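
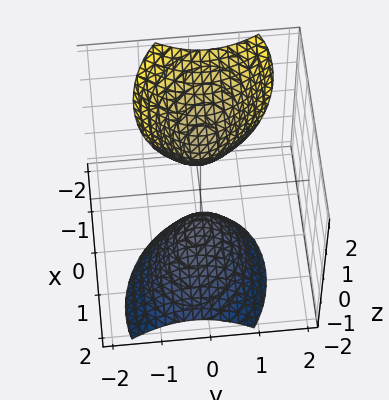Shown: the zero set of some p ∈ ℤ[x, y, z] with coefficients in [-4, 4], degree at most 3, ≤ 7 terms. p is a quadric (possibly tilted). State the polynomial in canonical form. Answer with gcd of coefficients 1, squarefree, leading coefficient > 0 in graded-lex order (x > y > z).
2*x^2 + x*y + 2*x*z + 3*y^2 - z^2 + 1

(a) I count 2 distinct pieces. Treating them together as one polynomial.
(b) deg p = 2. No degree-1 surface has this shape.
(c) Against the integer gridlines: the z-axis gridline crossings are at z ∈ {-1, 1}; it misses every integer gridline on the y-axis.
(d) Putting this together gives p.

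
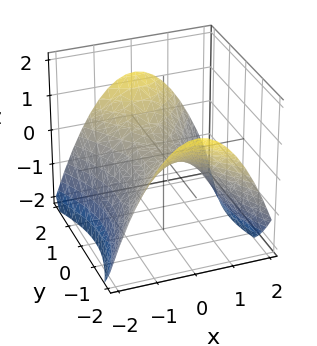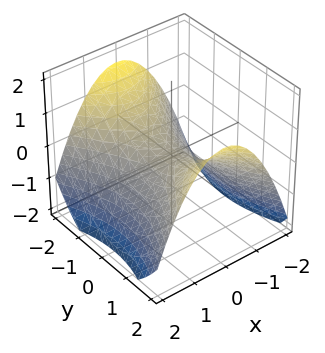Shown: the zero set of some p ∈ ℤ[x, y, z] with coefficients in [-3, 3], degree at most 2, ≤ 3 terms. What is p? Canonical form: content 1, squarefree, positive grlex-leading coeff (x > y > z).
First, the degree is 2 — a hyperbolic paraboloid; a quadric.
Then, symmetries: mirror symmetry y ↦ −y ⇒ only even powers of y; the x ↦ −x reflection is a symmetry, so x appears only in even powers.
Then, from the visible intercepts: it crosses the y-axis at the gridline y = 0; it crosses the z-axis at the gridline z = 0; it meets the x-axis at x = 0 (among the integer gridlines).
Finally, solving for integer coefficients yields p as stated.

2*x^2 - y^2 + 3*z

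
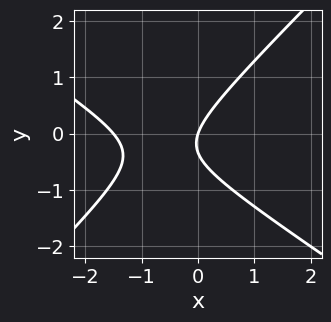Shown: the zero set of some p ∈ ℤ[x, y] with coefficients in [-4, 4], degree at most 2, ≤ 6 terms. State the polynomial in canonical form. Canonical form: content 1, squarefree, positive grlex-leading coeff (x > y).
First, the degree is 2 — a generic line meets the curve in up to 2 points.
Next, reading off the gridlines: one x-axis crossing is at x = 0; it crosses the y-axis at the gridline y = 0.
Finally, these observations pin down the coefficients.

2*x^2 + x*y - 3*y^2 + 3*x - y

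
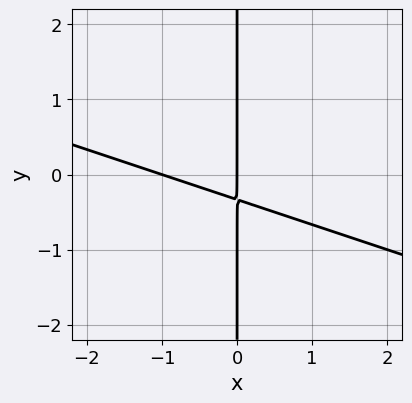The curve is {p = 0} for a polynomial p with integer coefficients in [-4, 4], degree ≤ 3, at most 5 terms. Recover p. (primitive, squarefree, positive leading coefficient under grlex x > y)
deg p = 2. A generic line meets the curve in up to 2 points.
Checking where it meets the axes: the x-axis gridline crossings are at x ∈ {-1, 0}; the visible y-axis segment lies entirely on the curve.
Fitting integer coefficients to these (and the overall shape) gives p.

x^2 + 3*x*y + x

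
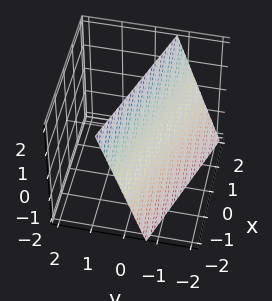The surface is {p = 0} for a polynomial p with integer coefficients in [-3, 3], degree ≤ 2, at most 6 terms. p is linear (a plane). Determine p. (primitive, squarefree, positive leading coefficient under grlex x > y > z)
x + 3*y - z + 2

1. The degree is 1 — every cross-section is a straight line — this is a plane.
2. Observable constraints: it meets the z-axis at z = 2 (among the integer gridlines); it meets the x-axis at x = -2 (among the integer gridlines).
3. The integer polynomial consistent with all of this is the stated p.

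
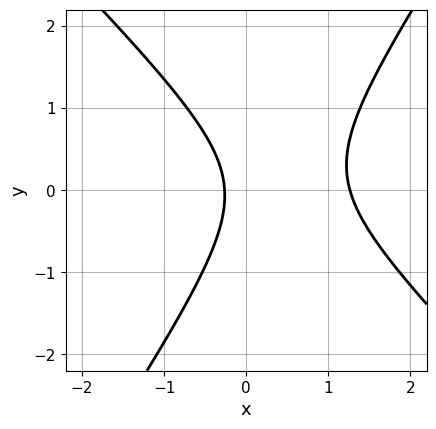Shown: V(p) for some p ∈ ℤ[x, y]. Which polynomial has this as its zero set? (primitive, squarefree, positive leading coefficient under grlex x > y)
1. deg p = 2. The shape is more complex than any degree-1 curve.
2. Observable constraints: the curve avoids every integer y-axis point in the box.
3. Matching integer coefficients to the picture gives p.

3*x^2 + x*y - 2*y^2 - 3*x - 1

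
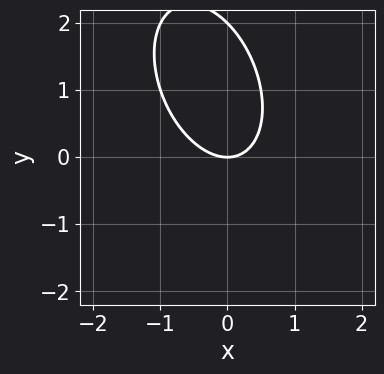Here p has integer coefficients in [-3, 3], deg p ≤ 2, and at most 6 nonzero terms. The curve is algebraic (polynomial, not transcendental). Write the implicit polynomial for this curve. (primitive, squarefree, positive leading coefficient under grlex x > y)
2*x^2 + x*y + y^2 - 2*y

Degree: no degree-1 curve has this shape, so deg p = 2.
Observable constraints: the y-axis gridline crossings are at y ∈ {0, 2}; one x-axis crossing is at x = 0.
Putting this together gives p.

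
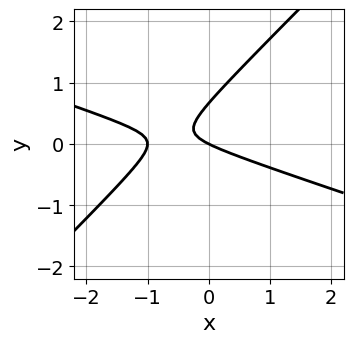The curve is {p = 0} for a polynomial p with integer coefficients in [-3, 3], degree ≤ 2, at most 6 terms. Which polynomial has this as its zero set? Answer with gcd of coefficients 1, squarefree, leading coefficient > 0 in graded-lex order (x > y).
x^2 + 2*x*y - 3*y^2 + x + 2*y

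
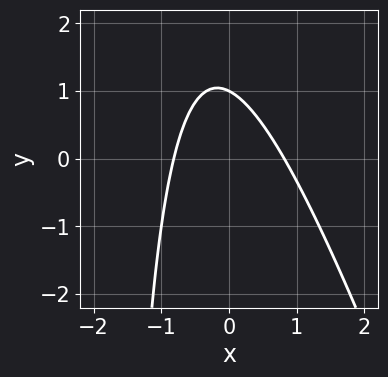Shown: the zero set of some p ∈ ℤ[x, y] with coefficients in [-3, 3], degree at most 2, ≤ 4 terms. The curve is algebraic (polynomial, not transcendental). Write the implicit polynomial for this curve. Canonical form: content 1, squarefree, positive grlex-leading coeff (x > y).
3*x^2 + x*y + 2*y - 2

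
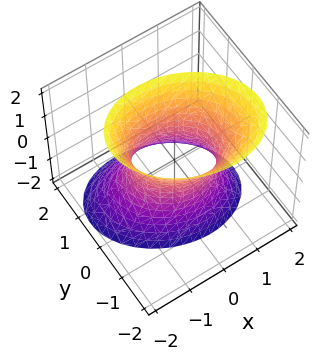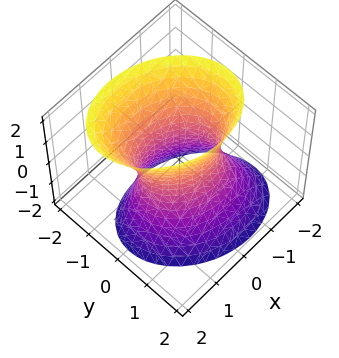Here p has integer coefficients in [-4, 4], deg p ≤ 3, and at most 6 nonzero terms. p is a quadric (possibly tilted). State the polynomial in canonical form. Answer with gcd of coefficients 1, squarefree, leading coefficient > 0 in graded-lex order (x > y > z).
2*x^2 + x*y + 3*y^2 + y*z - z^2 - 2

1. The degree is 2 — no degree-1 surface has this shape.
2. Checking where it meets the axes: among the integer gridlines, it crosses the x-axis at x ∈ {-1, 1}; the surface avoids every integer z-axis point in the box.
3. Matching integer coefficients to the picture gives p.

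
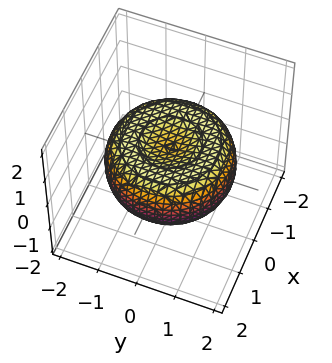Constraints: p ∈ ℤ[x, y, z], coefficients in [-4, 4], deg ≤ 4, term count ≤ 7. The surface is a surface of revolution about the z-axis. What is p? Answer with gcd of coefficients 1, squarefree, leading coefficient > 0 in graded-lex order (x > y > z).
x^4 + 2*x^2*y^2 + y^4 - 2*x^2 - 2*y^2 + 3*z^2 - 1

1. deg p = 4. No degree-3 surface has this shape.
2. By symmetry, the surface is invariant under rotation about z: p = q(x² + y², z).
3. From the visible intercepts: a circular section at z = 0 has radius between 1 and 2.
4. The integer polynomial consistent with all of this is the stated p.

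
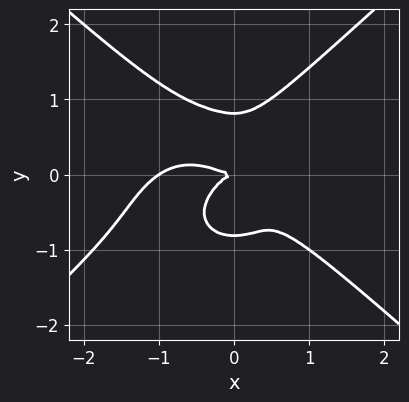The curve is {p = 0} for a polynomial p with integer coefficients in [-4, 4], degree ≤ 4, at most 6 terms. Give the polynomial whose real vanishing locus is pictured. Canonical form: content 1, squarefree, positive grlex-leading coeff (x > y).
2*x^4 - 3*y^4 + 2*x^3 + 3*x^2*y + 2*y^2

1. Degree: a generic line meets the curve in up to 4 points, so deg p = 4.
2. Against the integer gridlines: the x-axis gridline crossings are at x ∈ {-1, 0}; it meets the y-axis at y = 0 (among the integer gridlines).
3. Together with the visible shape, these determine p as stated.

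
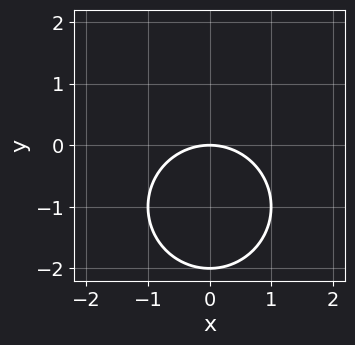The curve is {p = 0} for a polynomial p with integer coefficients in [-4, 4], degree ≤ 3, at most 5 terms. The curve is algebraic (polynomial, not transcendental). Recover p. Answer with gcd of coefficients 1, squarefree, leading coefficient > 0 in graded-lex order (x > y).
x^2 + y^2 + 2*y

1. deg p = 2. The shape is more complex than any degree-1 curve.
2. Symmetries: the x ↦ −x reflection is a symmetry, so x appears only in even powers.
3. From the axis intercepts and sections: it meets the x-axis at x = 0 (among the integer gridlines); among the integer gridlines, it crosses the y-axis at y ∈ {-2, 0}.
4. These observations pin down the coefficients.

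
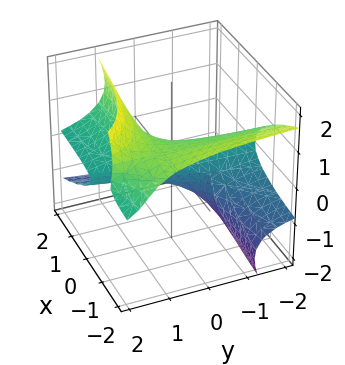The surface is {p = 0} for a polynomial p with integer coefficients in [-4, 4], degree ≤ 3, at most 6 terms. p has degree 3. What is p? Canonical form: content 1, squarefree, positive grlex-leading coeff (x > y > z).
2*x*y*z + 3*y*z^2 - 2*z^3 + x*y - 3*x

deg p = 3.
Reading off the gridlines: it meets the x-axis at x = 0 (among the integer gridlines); it crosses the z-axis at the gridline z = 0; every point of the y-axis in the box is on the surface.
Fitting integer coefficients to these (and the overall shape) gives p.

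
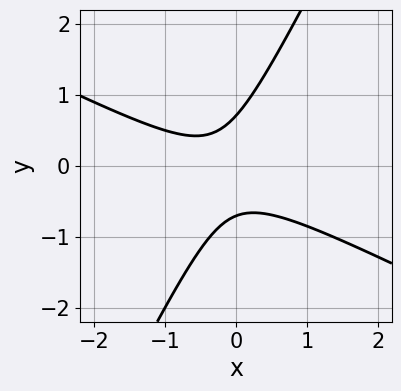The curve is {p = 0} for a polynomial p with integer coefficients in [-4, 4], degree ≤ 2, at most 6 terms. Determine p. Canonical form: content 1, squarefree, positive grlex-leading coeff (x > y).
2*x^2 + 3*x*y - 2*y^2 + x + 1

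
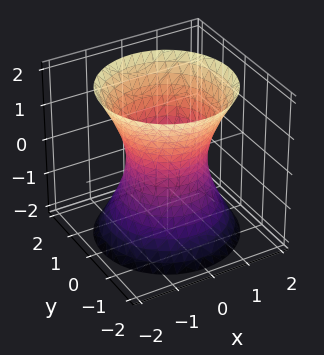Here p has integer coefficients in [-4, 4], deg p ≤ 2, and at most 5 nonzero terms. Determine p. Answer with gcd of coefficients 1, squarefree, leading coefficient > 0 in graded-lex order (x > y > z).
2*x^2 + 2*y^2 - z^2 - 2

deg p = 2. One connected sheet with a waist; a quadric.
Symmetries: the z ↦ −z reflection is a symmetry, so z appears only in even powers; every cross-section ⟂ z is a circle, so x, y appear only via x² + y².
Checking where it meets the axes: the y-axis gridline crossings are at y ∈ {-1, 1}; it misses every integer gridline on the z-axis; a circular section at z = 1 has radius between 1 and 2; the x-axis gridline crossings are at x ∈ {-1, 1}.
The integer polynomial consistent with all of this is the stated p.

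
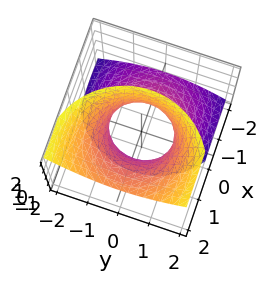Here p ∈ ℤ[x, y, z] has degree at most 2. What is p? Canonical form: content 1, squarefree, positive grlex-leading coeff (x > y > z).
2*x^2 - 3*x*z + 2*y^2 - z^2 - 2

(a) Degree: no degree-1 surface has this shape, so deg p = 2.
(b) Observable constraints: the y-axis gridline crossings are at y ∈ {-1, 1}; the surface avoids every integer z-axis point in the box; among the integer gridlines, it crosses the x-axis at x ∈ {-1, 1}.
(c) The integer polynomial consistent with all of this is the stated p.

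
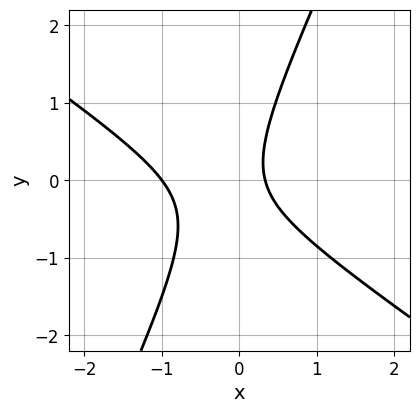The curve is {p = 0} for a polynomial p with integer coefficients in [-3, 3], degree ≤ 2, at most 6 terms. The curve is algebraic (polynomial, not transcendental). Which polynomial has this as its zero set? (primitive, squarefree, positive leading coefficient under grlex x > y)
3*x^2 + 3*x*y - 2*y^2 + 2*x - 1

(a) deg p = 2. No degree-1 curve has this shape.
(b) Observable constraints: it misses every integer gridline on the y-axis; it meets the x-axis at x = -1 (among the integer gridlines).
(c) Putting this together gives p.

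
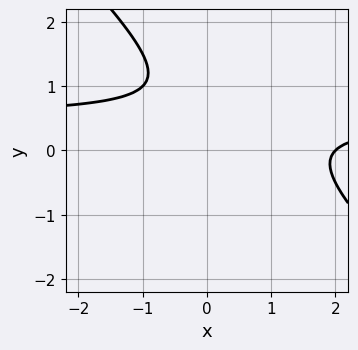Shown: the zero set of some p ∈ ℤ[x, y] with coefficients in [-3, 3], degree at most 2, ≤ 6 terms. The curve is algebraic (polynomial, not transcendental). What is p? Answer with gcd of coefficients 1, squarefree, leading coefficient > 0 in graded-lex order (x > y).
1. Degree: a generic line meets the curve in up to 2 points, so deg p = 2.
2. Against the integer gridlines: it misses every integer gridline on the y-axis; it meets the x-axis at x = 2 (among the integer gridlines).
3. Solving for integer coefficients yields p as stated.

2*x*y + 2*y^2 - x - 3*y + 2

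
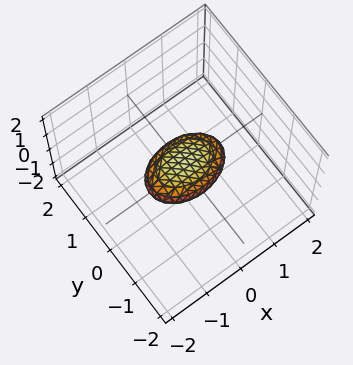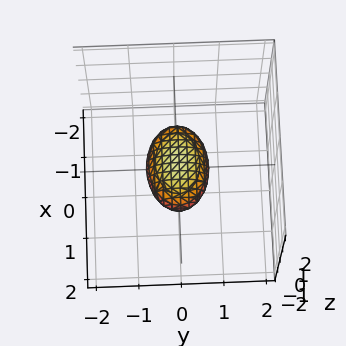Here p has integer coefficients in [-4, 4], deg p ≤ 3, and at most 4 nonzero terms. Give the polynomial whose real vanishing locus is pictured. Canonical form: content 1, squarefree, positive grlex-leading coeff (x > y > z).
x^2 + 2*y^2 + 3*z^2 - 1

Degree: bounded and convex; a quadric, so deg p = 2.
Symmetries: the z ↦ −z reflection is a symmetry, so z appears only in even powers; it's symmetric under y → −y, forcing even powers of y; the x ↦ −x reflection is a symmetry, so x appears only in even powers.
From the visible intercepts: the x-axis gridline crossings are at x ∈ {-1, 1}.
Solving for integer coefficients yields p as stated.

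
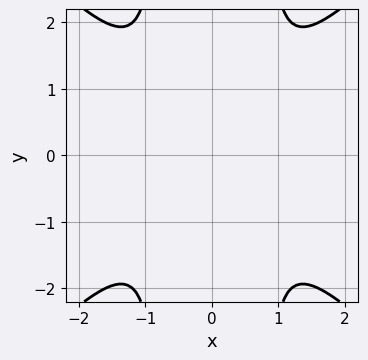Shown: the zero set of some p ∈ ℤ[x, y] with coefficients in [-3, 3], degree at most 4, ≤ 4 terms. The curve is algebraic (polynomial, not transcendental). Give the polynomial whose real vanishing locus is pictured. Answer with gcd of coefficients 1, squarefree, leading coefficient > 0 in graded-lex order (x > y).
3*x^4 - 3*x^2*y^2 + 2*y^2 + 3

The degree is 4 — the shape is more complex than any degree-3 curve.
Symmetries: the y ↦ −y reflection is a symmetry, so y appears only in even powers; mirror symmetry x ↦ −x ⇒ only even powers of x.
Reading off the gridlines: it misses every integer gridline on the x-axis; the curve avoids every integer y-axis point in the box.
The integer polynomial consistent with all of this is the stated p.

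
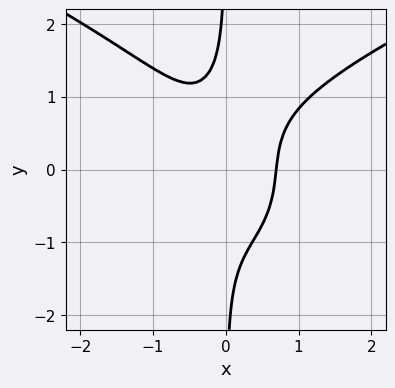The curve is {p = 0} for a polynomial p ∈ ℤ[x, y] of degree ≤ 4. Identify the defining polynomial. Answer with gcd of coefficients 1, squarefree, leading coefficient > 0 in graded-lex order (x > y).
2*x*y^3 - 3*x^3 + x^2*y + 1

(a) The degree is 4 — no degree-3 curve has this shape.
(b) From the axis intercepts and sections: the curve avoids every integer y-axis point in the box.
(c) The integer polynomial consistent with all of this is the stated p.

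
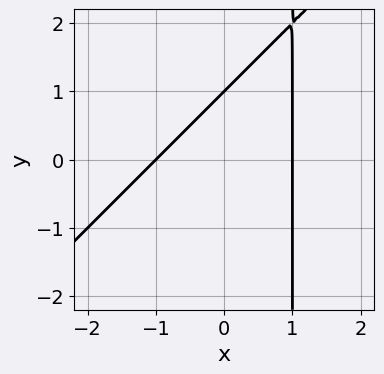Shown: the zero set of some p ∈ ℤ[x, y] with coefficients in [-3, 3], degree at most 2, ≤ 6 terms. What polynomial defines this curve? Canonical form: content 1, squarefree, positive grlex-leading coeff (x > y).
First, the degree is 2 — the shape is more complex than any degree-1 curve.
Next, against the integer gridlines: among the integer gridlines, it crosses the x-axis at x ∈ {-1, 1}; it meets the y-axis at y = 1 (among the integer gridlines).
Finally, solving for integer coefficients yields p as stated.

x^2 - x*y + y - 1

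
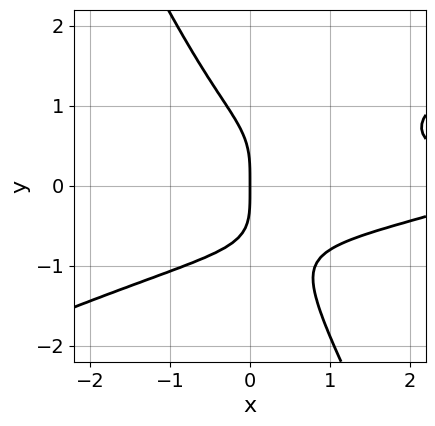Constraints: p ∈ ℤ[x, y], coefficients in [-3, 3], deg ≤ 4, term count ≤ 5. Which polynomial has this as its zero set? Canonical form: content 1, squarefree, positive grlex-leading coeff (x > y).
2*x^2*y^2 - 3*x*y^3 - 2*y^4 + x^2 - 3*x

First, the degree is 4 — no degree-3 curve has this shape.
Then, observable constraints: one x-axis crossing is at x = 0; it crosses the y-axis at the gridline y = 0.
Finally, together with the visible shape, these determine p as stated.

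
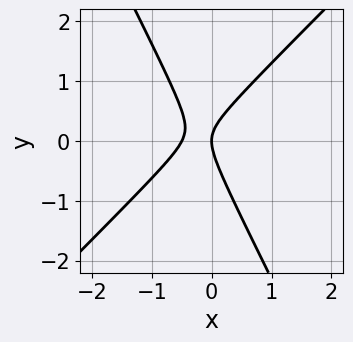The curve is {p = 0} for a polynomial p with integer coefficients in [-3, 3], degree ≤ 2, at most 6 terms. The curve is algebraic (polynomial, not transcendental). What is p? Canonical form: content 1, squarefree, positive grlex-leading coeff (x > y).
First, the degree is 2 — a generic line meets the curve in up to 2 points.
Then, against the integer gridlines: it meets the y-axis at y = 0 (among the integer gridlines); it meets the x-axis at x = 0 (among the integer gridlines).
Finally, assembling these constraints gives the stated polynomial.

2*x^2 - x*y - y^2 + x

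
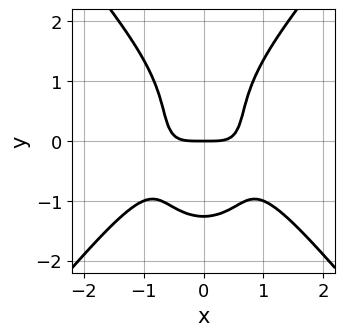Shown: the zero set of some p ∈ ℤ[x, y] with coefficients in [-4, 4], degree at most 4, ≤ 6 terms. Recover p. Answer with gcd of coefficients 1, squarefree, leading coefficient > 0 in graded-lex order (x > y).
(a) The degree is 4 — the shape is more complex than any degree-3 curve.
(b) Symmetries: it's symmetric under x → −x, forcing even powers of x.
(c) Reading off the gridlines: it crosses the x-axis at the gridline x = 0; it meets the y-axis at y = 0 (among the integer gridlines).
(d) The integer polynomial consistent with all of this is the stated p.

2*x^4 - y^4 + 3*x^2*y - 2*y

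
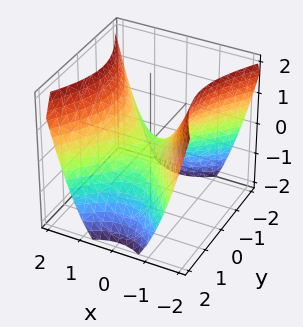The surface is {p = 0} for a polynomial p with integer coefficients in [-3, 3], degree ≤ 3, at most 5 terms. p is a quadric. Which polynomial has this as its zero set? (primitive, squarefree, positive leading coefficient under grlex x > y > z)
3*x^2 - 2*y^2 - 3*z

(a) deg p = 2. A saddle surface; a quadric.
(b) Symmetries: it's symmetric under x → −x, forcing even powers of x; the y ↦ −y reflection is a symmetry, so y appears only in even powers.
(c) Reading off the gridlines: one x-axis crossing is at x = 0; it meets the y-axis at y = 0 (among the integer gridlines).
(d) These observations pin down the coefficients.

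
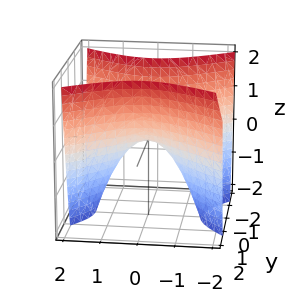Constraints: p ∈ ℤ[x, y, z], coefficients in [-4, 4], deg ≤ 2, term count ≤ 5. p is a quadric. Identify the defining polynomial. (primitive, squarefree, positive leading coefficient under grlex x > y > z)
(a) Degree: a saddle surface; a quadric, so deg p = 2.
(b) Symmetries: it's symmetric under x → −x, forcing even powers of x; the y ↦ −y reflection is a symmetry, so y appears only in even powers.
(c) From the axis intercepts and sections: it meets the y-axis at y = 0 (among the integer gridlines); it meets the x-axis at x = 0 (among the integer gridlines); it crosses the z-axis at the gridline z = 0.
(d) Fitting integer coefficients to these (and the overall shape) gives p.

2*x^2 - 3*y^2 + 2*z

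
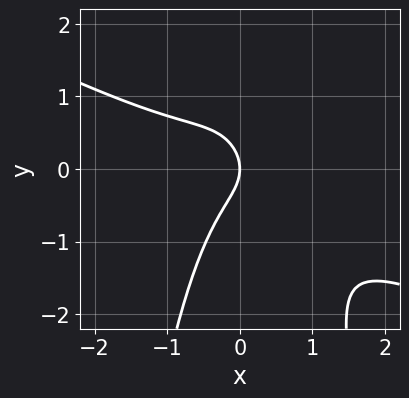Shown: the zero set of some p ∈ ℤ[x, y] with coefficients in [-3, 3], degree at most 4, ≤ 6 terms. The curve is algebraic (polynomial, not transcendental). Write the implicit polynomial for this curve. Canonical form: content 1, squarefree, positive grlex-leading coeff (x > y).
First, deg p = 3. A generic line meets the curve in up to 3 points.
Next, checking where it meets the axes: it crosses the y-axis at the gridline y = 0; it meets the x-axis at x = 0 (among the integer gridlines).
Finally, putting this together gives p.

x^3 + 2*x^2*y + y^2 + x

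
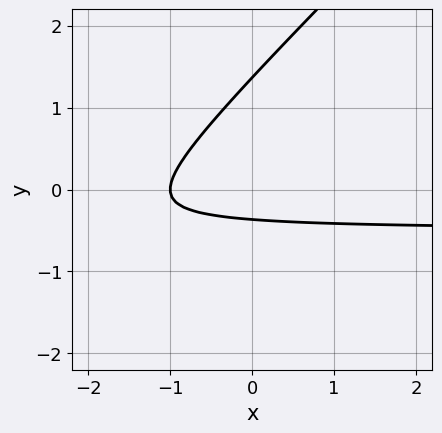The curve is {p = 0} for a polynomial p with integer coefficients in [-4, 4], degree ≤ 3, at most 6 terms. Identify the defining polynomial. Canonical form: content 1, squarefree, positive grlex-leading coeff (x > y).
deg p = 2. A generic line meets the curve in up to 2 points.
From the axis intercepts and sections: it meets the x-axis at x = -1 (among the integer gridlines).
Solving for integer coefficients yields p as stated.

2*x*y - 2*y^2 + x + 2*y + 1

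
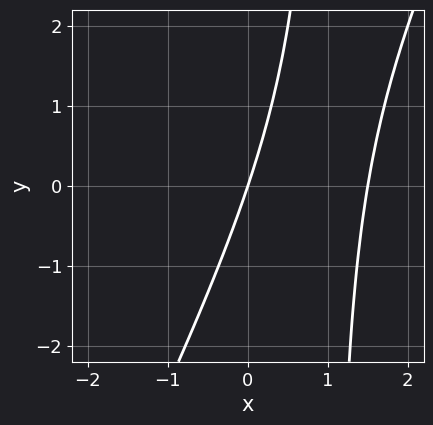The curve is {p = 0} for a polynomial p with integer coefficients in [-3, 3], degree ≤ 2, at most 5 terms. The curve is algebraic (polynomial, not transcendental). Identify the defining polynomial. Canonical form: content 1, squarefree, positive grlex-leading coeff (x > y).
2*x^2 - x*y - 3*x + y

(a) Degree: the shape is more complex than any degree-1 curve, so deg p = 2.
(b) Observable constraints: one y-axis crossing is at y = 0; one x-axis crossing is at x = 0.
(c) Solving for integer coefficients yields p as stated.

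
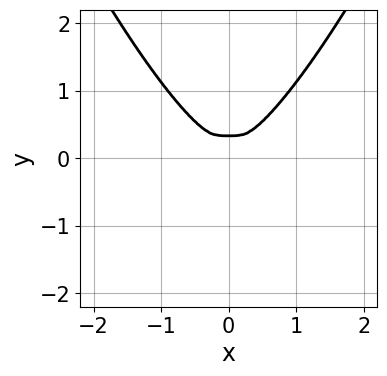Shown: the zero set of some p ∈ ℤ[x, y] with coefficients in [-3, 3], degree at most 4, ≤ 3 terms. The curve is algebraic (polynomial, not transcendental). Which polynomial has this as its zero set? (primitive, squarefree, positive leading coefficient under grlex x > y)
3*x^4 - 3*y^3 + y^2

Degree: a generic line meets the curve in up to 4 points, so deg p = 4.
Symmetries: it's symmetric under x → −x, forcing even powers of x.
These observations pin down the coefficients.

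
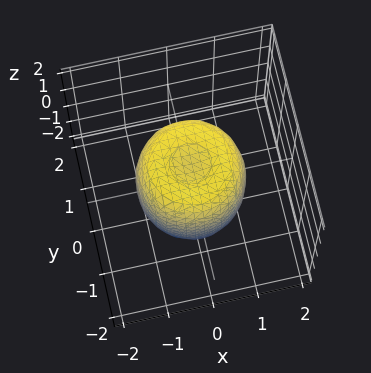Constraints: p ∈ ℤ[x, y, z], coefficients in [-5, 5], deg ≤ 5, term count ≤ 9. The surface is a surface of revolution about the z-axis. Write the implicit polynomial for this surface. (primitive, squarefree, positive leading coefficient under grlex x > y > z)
2*x^4 + 4*x^2*y^2 + 2*y^4 - 2*x^2 - 2*y^2 + z^2 - 1

(a) Degree: the shape is more complex than any degree-3 surface, so deg p = 4.
(b) Symmetries: rotational symmetry about the z-axis ⇒ p depends on x, y only through x² + y².
(c) Checking where it meets the axes: among the integer gridlines, it crosses the z-axis at z ∈ {-1, 1}; a circular section at z = 1 has radius exactly 1.
(d) Together with the visible shape, these determine p as stated.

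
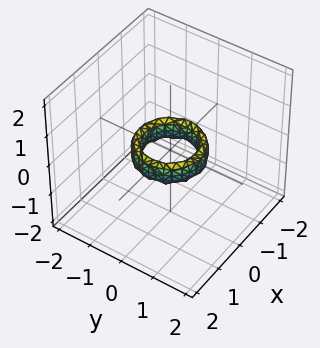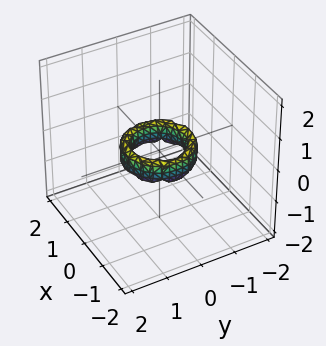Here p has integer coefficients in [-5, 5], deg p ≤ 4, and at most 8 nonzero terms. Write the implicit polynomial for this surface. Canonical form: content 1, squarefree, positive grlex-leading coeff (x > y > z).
1. The degree is 4 — the shape is more complex than any degree-3 surface.
2. By symmetry, the surface is invariant under rotation about z: p = q(x² + y², z).
3. From the visible intercepts: a circular section at z = 0 has radius between 0 and 1; the surface avoids every integer z-axis point in the box; among the integer gridlines, it crosses the x-axis at x ∈ {-1, 1}.
4. Solving for integer coefficients yields p as stated. Check: (0, -1, 0) on the y-axis lies on the surface, and p(0, -1, 0) = 0. ✓

2*x^4 + 4*x^2*y^2 + 2*y^4 - 3*x^2 - 3*y^2 + z^2 + 1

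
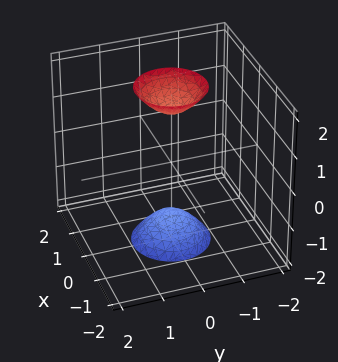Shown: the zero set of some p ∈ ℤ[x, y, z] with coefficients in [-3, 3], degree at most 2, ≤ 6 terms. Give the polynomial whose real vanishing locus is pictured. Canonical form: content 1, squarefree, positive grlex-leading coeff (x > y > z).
First, there are 2 components. They look like related sheets of one shape, so recover p as a whole.
Then, the degree is 2 — no degree-1 surface has this shape.
Next, by symmetry, the surface is invariant under rotation about z: p = q(x² + y², z).
Then, checking where it meets the axes: it misses every integer gridline on the x-axis; a circular section at z = -2 has radius between 0 and 1.
Finally, matching integer coefficients to the picture gives p.

3*x^2 + 3*y^2 - z^2 + 2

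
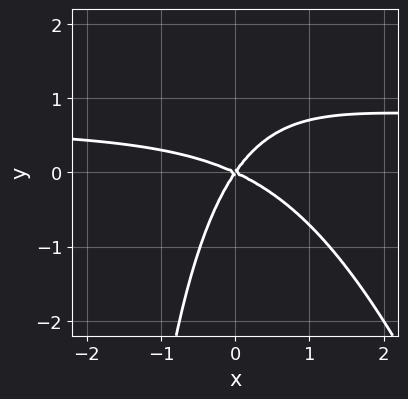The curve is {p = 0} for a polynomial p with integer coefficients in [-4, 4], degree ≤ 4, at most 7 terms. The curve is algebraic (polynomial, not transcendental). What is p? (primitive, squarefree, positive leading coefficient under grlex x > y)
3*x^2*y + x*y^2 - 2*x^2 - 3*x*y + 3*y^2

1. The degree is 3 — no degree-2 curve has this shape.
2. Reading off the gridlines: it meets the y-axis at y = 0 (among the integer gridlines); it crosses the x-axis at the gridline x = 0.
3. Solving for integer coefficients yields p as stated.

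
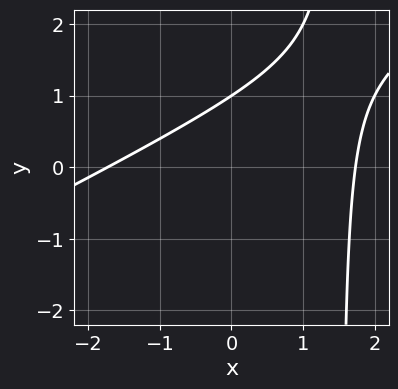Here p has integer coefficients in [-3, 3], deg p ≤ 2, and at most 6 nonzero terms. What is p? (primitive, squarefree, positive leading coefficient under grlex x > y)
x^2 - 2*x*y + 3*y - 3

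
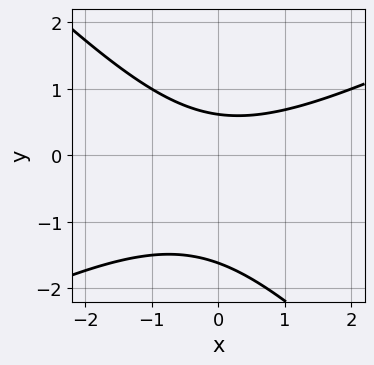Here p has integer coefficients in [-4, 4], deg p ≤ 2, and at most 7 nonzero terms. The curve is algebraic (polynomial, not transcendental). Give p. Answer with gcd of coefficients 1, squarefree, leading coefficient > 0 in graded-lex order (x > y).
x^2 - x*y - 2*y^2 - 2*y + 2

(a) The degree is 2 — no degree-1 curve has this shape.
(b) Observable constraints: no x-intercept at any integer in the box.
(c) Solving for integer coefficients yields p as stated.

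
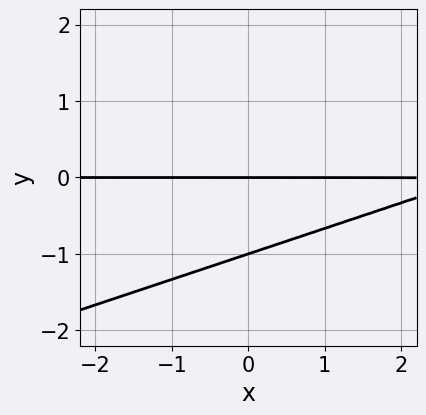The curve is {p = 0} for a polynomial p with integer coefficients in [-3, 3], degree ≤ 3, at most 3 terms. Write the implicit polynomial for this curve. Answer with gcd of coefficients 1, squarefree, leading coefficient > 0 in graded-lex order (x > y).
x*y - 3*y^2 - 3*y

The degree is 2 — no degree-1 curve has this shape.
From the visible intercepts: among the integer gridlines, it crosses the y-axis at y ∈ {-1, 0}; the visible x-axis segment lies entirely on the curve.
The integer polynomial consistent with all of this is the stated p.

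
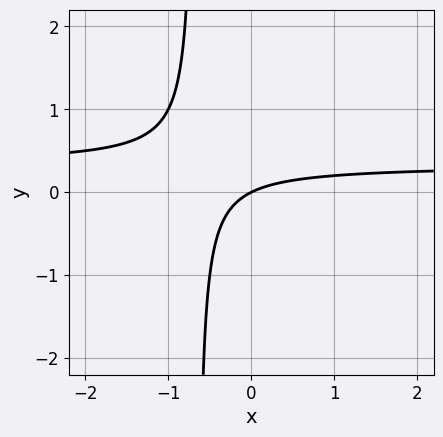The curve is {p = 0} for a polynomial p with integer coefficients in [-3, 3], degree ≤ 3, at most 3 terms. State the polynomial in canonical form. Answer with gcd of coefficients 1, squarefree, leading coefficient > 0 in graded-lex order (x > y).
1. Degree: no degree-1 curve has this shape, so deg p = 2.
2. Against the integer gridlines: it crosses the y-axis at the gridline y = 0; it meets the x-axis at x = 0 (among the integer gridlines).
3. These observations pin down the coefficients.

3*x*y - x + 2*y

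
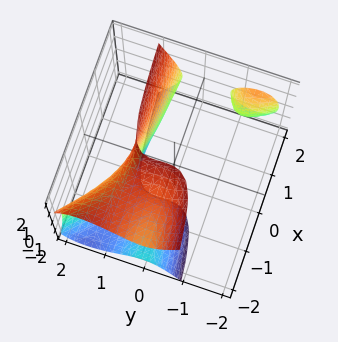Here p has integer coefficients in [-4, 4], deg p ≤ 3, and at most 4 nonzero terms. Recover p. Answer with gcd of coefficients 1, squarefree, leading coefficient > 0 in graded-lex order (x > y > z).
3*x*y^2 - x*z^2 + 3*y^3 - 2

First, I count 2 distinct pieces. Treating them together as one polynomial.
Then, the degree is 3 — the shape is more complex than any degree-2 surface.
Then, observable constraints: the surface avoids every integer z-axis point in the box; no x-intercept at any integer in the box.
Finally, the integer polynomial consistent with all of this is the stated p.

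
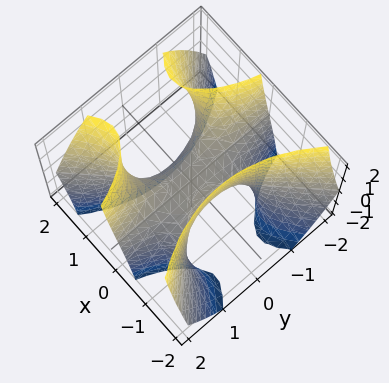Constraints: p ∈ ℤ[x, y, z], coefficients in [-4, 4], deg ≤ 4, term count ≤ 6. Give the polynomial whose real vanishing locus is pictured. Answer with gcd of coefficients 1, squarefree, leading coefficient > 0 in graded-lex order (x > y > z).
x^3 - x^2*z - x*y^2 + z

1. deg p = 3. A generic line meets the surface in up to 3 points.
2. Against the integer gridlines: it meets the z-axis at z = 0 (among the integer gridlines); one x-axis crossing is at x = 0; every point of the y-axis in the box is on the surface.
3. Fitting integer coefficients to these (and the overall shape) gives p.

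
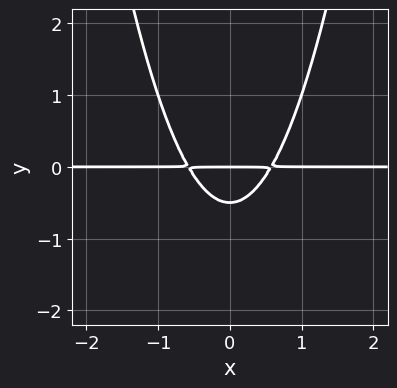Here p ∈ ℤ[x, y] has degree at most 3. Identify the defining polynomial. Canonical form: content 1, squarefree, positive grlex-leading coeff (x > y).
1. The degree is 3 — no degree-2 curve has this shape.
2. Symmetries: mirror symmetry x ↦ −x ⇒ only even powers of x.
3. From the axis intercepts and sections: one y-axis crossing is at y = 0; the visible x-axis segment lies entirely on the curve.
4. Fitting integer coefficients to these (and the overall shape) gives p.

3*x^2*y - 2*y^2 - y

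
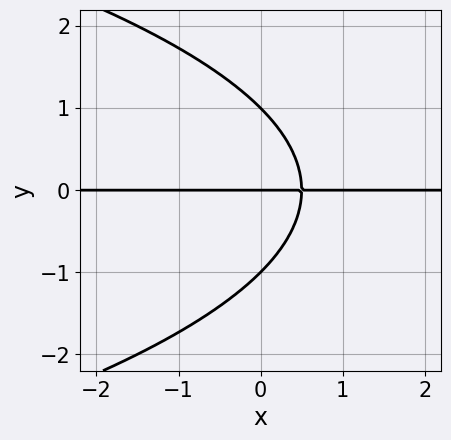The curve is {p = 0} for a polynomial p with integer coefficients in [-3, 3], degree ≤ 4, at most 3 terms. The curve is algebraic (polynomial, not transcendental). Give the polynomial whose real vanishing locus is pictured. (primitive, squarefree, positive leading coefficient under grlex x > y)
y^3 + 2*x*y - y

(a) The degree is 3 — no degree-2 curve has this shape.
(b) Against the integer gridlines: every point of the x-axis in the box is on the curve; the y-axis gridline crossings are at y ∈ {-1, 0, 1}.
(c) Putting this together gives p.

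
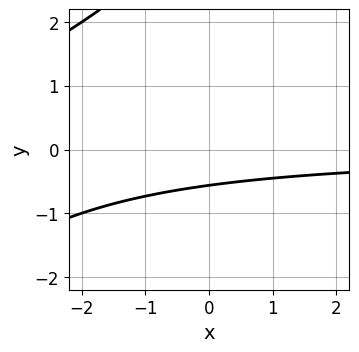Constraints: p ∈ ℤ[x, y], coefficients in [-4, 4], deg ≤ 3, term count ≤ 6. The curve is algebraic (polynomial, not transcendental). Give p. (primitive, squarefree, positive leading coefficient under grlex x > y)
x*y - y^2 + 3*y + 2

First, degree: the shape is more complex than any degree-1 curve, so deg p = 2.
Then, observable constraints: the curve avoids every integer x-axis point in the box.
Finally, together with the visible shape, these determine p as stated.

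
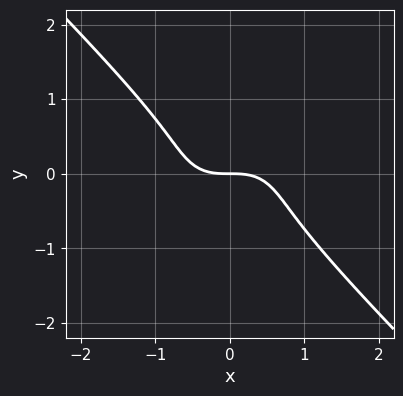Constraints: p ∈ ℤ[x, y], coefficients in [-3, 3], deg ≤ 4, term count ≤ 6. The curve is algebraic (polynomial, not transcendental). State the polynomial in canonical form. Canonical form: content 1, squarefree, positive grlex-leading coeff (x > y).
x^3 + x*y^2 + 2*y^3 + y

(a) deg p = 3.
(b) Observable constraints: it crosses the y-axis at the gridline y = 0; it meets the x-axis at x = 0 (among the integer gridlines).
(c) These observations pin down the coefficients.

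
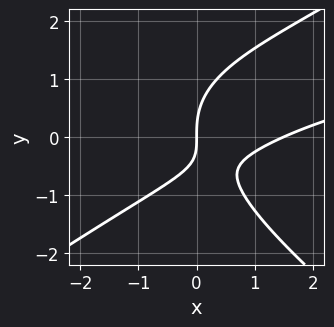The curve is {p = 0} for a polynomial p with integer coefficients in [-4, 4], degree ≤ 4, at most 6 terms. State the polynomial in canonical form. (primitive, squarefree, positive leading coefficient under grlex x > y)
x^2*y - 2*y^3 - 2*x^2 + 3*x*y + 3*x

1. The degree is 3 — no degree-2 curve has this shape.
2. Checking where it meets the axes: it crosses the y-axis at the gridline y = 0; it meets the x-axis at x = 0 (among the integer gridlines).
3. Putting this together gives p.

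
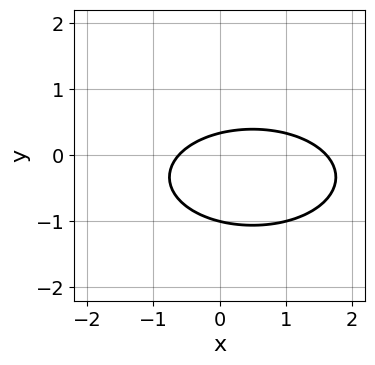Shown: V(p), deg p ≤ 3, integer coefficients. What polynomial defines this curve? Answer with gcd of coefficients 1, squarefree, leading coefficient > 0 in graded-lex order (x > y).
x^2 + 3*y^2 - x + 2*y - 1

First, deg p = 2.
Then, from the axis intercepts and sections: it crosses the y-axis at the gridline y = -1.
Finally, fitting integer coefficients to these (and the overall shape) gives p.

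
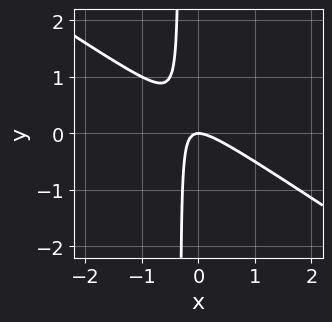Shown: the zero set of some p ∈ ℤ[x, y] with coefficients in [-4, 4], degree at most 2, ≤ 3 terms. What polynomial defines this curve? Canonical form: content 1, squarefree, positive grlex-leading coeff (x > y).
(a) deg p = 2. No degree-1 curve has this shape.
(b) Observable constraints: it meets the x-axis at x = 0 (among the integer gridlines); it meets the y-axis at y = 0 (among the integer gridlines).
(c) These observations pin down the coefficients.

2*x^2 + 3*x*y + y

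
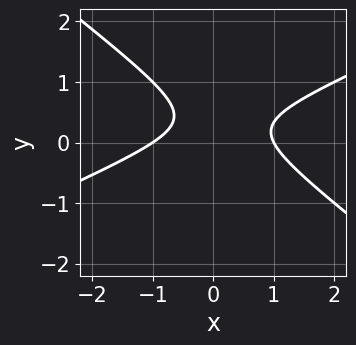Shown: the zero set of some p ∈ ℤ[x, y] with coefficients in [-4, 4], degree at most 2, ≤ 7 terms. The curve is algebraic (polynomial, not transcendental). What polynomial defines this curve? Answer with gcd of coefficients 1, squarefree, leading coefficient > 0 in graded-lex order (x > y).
x^2 - x*y - 3*y^2 + 2*y - 1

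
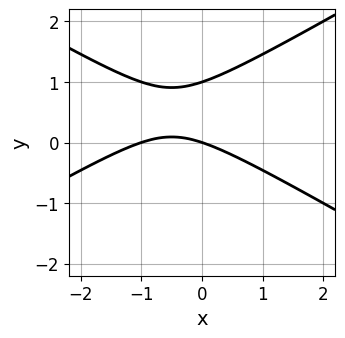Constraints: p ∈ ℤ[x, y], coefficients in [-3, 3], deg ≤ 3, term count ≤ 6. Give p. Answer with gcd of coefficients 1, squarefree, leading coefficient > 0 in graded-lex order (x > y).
x^2 - 3*y^2 + x + 3*y

First, deg p = 2.
Then, from the axis intercepts and sections: among the integer gridlines, it crosses the y-axis at y ∈ {0, 1}; the x-axis gridline crossings are at x ∈ {-1, 0}.
Finally, fitting integer coefficients to these (and the overall shape) gives p.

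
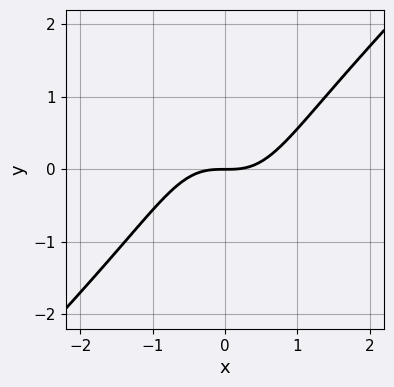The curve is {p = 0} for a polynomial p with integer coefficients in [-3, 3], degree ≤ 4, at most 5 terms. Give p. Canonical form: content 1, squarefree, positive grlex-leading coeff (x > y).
2*x^3 - x^2*y - x*y^2 - 2*y

(a) deg p = 3. The shape is more complex than any degree-2 curve.
(b) From the axis intercepts and sections: one y-axis crossing is at y = 0; one x-axis crossing is at x = 0.
(c) Matching integer coefficients to the picture gives p.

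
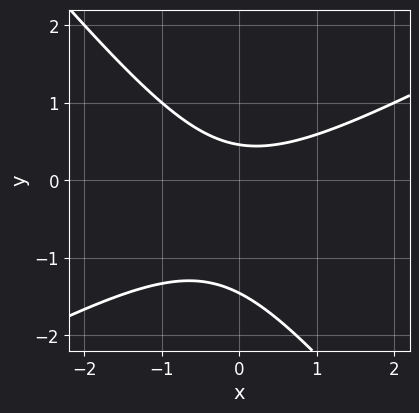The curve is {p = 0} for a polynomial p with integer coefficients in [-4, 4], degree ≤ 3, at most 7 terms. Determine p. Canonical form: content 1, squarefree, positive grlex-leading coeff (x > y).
2*x^2 - 2*x*y - 3*y^2 - 3*y + 2

First, deg p = 2. The shape is more complex than any degree-1 curve.
Then, against the integer gridlines: the curve avoids every integer x-axis point in the box.
Finally, assembling these constraints gives the stated polynomial.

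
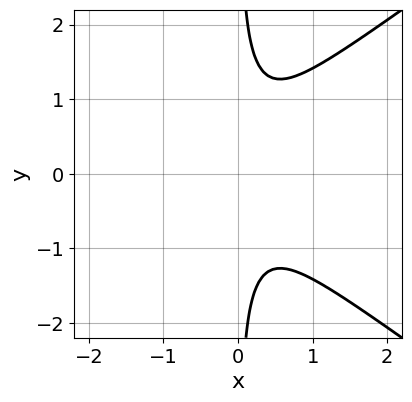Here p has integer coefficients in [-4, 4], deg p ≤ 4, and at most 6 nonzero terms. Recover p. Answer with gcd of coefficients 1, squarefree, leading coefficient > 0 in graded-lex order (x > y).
1. The degree is 3 — the shape is more complex than any degree-2 curve.
2. Symmetries: it's symmetric under y → −y, forcing even powers of y.
3. Checking where it meets the axes: it misses every integer gridline on the x-axis; the curve avoids every integer y-axis point in the box.
4. Fitting integer coefficients to these (and the overall shape) gives p.

x^3 - 2*x*y^2 + 2*x^2 + 1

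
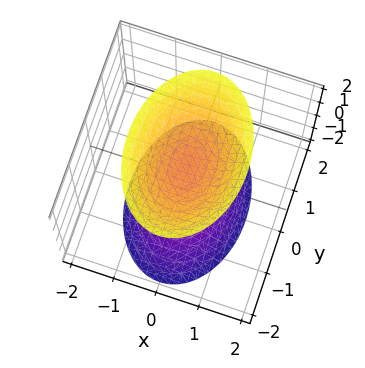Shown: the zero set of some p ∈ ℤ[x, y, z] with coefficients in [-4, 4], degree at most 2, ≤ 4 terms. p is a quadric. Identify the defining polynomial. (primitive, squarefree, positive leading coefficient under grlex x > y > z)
The picture has 2 separate pieces.
deg p = 2.
Symmetries: it's symmetric under z → −z, forcing even powers of z; the x ↦ −x reflection is a symmetry, so x appears only in even powers; the y ↦ −y reflection is a symmetry, so y appears only in even powers.
Reading off the gridlines: among the integer gridlines, it crosses the z-axis at z ∈ {-1, 1}; no y-intercept at any integer in the box; it misses every integer gridline on the x-axis.
The integer polynomial consistent with all of this is the stated p.

2*x^2 + y^2 - z^2 + 1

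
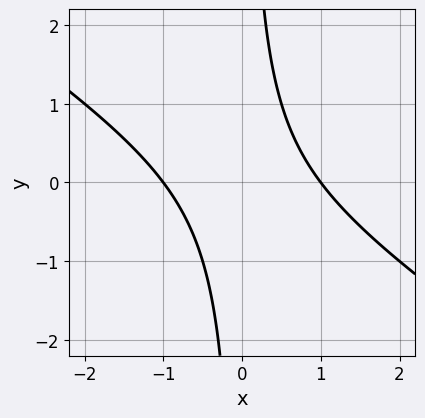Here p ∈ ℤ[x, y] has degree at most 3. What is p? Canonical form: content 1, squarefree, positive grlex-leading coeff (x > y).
2*x^2 + 3*x*y - 2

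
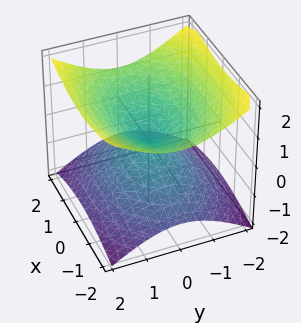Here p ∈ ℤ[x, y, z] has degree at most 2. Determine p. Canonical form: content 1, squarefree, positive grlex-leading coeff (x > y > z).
x^2 + 2*y^2 - 3*z^2

First, degree: two nappes meeting at a single point; a quadric, so deg p = 2.
Then, symmetries: mirror symmetry x ↦ −x ⇒ only even powers of x; mirror symmetry y ↦ −y ⇒ only even powers of y; mirror symmetry z ↦ −z ⇒ only even powers of z.
Then, observable constraints: it meets the z-axis at z = 0 (among the integer gridlines); one y-axis crossing is at y = 0; one x-axis crossing is at x = 0.
Finally, assembling these constraints gives the stated polynomial.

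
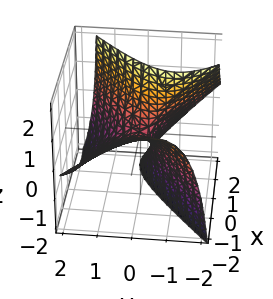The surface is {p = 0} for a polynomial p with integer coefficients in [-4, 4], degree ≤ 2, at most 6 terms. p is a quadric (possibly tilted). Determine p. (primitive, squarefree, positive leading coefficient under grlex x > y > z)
deg p = 2. A generic line meets the surface in up to 2 points.
Reading off the gridlines: it crosses the z-axis at the gridline z = 0; one x-axis crossing is at x = 0.
Matching integer coefficients to the picture gives p.

2*x^2 + 3*x*z - 3*y^2 - 3*y*z - 2*z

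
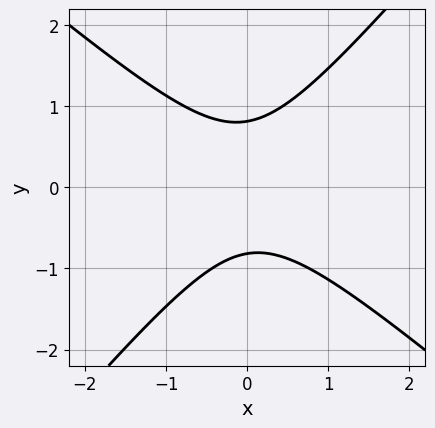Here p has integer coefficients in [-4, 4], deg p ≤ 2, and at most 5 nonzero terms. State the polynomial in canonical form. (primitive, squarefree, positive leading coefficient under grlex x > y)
3*x^2 + x*y - 3*y^2 + 2

The degree is 2 — the shape is more complex than any degree-1 curve.
From the visible intercepts: no x-intercept at any integer in the box.
These observations pin down the coefficients.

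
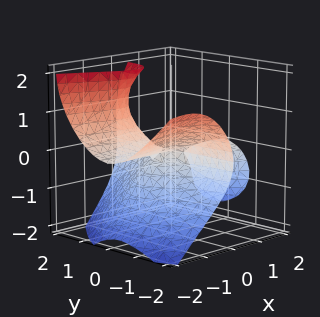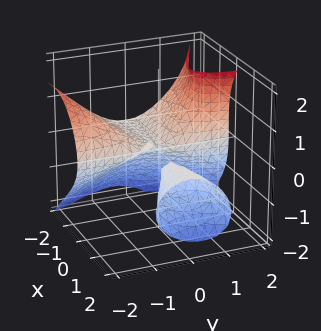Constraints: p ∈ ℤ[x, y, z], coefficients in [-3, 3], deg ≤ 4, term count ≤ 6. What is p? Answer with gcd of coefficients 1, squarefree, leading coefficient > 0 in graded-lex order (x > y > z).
First, the picture has 2 separate pieces. They look like related sheets of one shape, so recover p as a whole.
Next, deg p = 3. A generic line meets the surface in up to 3 points.
Then, from the axis intercepts and sections: the visible x-axis segment lies entirely on the surface; every point of the y-axis in the box is on the surface.
Finally, fitting integer coefficients to these (and the overall shape) gives p.

2*x^2*z + 2*x*y^2 - y*z^2 - z^3 + 3*z^2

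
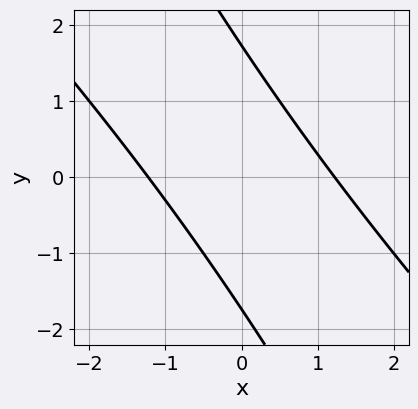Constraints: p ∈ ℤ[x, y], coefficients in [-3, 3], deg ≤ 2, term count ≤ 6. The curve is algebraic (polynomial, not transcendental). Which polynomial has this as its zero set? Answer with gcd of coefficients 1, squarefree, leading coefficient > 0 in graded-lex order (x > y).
2*x^2 + 3*x*y + y^2 - 3

First, the degree is 2 — a generic line meets the curve in up to 2 points.
Finally, solving for integer coefficients yields p as stated.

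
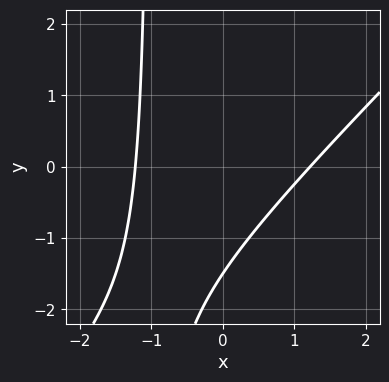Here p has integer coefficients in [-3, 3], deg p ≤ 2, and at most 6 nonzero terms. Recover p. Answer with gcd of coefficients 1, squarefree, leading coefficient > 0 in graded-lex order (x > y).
First, degree: the shape is more complex than any degree-1 curve, so deg p = 2.
Finally, the integer polynomial consistent with all of this is the stated p.

2*x^2 - 2*x*y - 2*y - 3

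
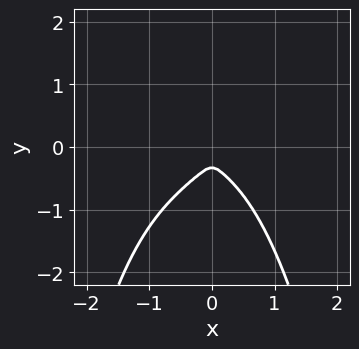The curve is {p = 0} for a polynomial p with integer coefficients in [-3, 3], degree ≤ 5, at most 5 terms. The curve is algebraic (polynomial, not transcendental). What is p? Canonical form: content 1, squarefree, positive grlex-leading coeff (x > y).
x^3*y - 3*x^2*y^2 - 3*y^3 - x^2 - y^2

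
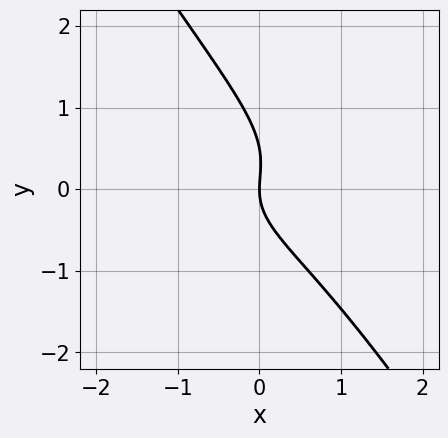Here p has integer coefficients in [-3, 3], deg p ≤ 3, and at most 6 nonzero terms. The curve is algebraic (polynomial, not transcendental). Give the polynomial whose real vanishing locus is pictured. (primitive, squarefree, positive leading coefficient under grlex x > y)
3*x*y^2 + 2*y^3 - y^2 + 2*x

1. The degree is 3 — the shape is more complex than any degree-2 curve.
2. Observable constraints: it meets the y-axis at y = 0 (among the integer gridlines); it meets the x-axis at x = 0 (among the integer gridlines).
3. Fitting integer coefficients to these (and the overall shape) gives p.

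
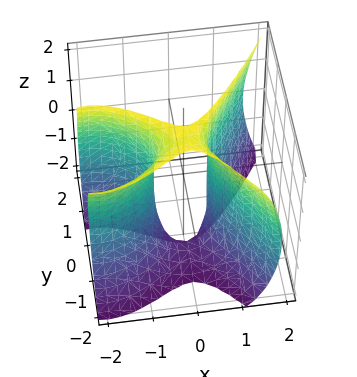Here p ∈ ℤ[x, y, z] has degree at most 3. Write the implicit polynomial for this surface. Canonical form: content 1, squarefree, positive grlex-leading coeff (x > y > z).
x^3 - y*z^2 + 3*x^2 - 3*y^2 - 1

The degree is 3 — no degree-2 surface has this shape.
Observable constraints: no z-intercept at any integer in the box; no y-intercept at any integer in the box.
Putting this together gives p.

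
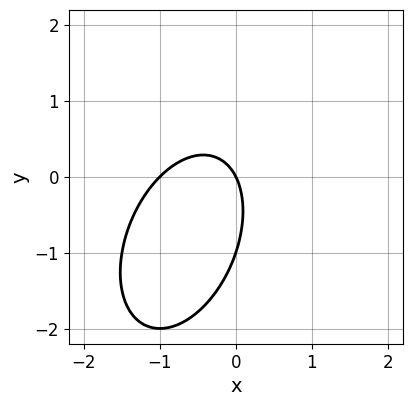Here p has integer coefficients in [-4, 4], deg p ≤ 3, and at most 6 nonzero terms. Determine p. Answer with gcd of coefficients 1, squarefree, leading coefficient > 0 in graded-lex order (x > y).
deg p = 2. The shape is more complex than any degree-1 curve.
Reading off the gridlines: among the integer gridlines, it crosses the x-axis at x ∈ {-1, 0}; the y-axis gridline crossings are at y ∈ {-1, 0}.
Together with the visible shape, these determine p as stated.

2*x^2 - x*y + y^2 + 2*x + y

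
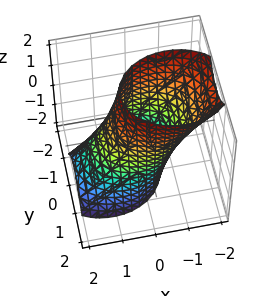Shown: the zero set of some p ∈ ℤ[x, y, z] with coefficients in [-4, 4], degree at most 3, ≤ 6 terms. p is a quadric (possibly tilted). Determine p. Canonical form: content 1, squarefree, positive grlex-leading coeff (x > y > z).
The degree is 2 — the shape is more complex than any degree-1 surface.
Against the integer gridlines: the y-axis gridline crossings are at y ∈ {-1, 1}; it misses every integer gridline on the z-axis.
Fitting integer coefficients to these (and the overall shape) gives p.

2*x^2 + 2*x*z + 3*y^2 - 3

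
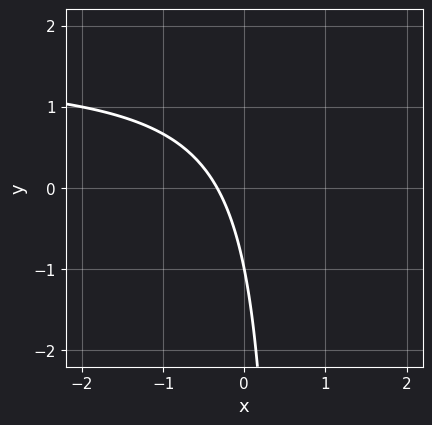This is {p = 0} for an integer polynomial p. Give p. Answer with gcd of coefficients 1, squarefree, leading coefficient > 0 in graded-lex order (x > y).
First, degree: a generic line meets the curve in up to 2 points, so deg p = 2.
Then, against the integer gridlines: it meets the y-axis at y = -1 (among the integer gridlines).
Finally, these observations pin down the coefficients.

2*x*y - 3*x - y - 1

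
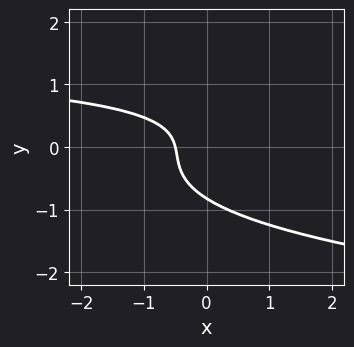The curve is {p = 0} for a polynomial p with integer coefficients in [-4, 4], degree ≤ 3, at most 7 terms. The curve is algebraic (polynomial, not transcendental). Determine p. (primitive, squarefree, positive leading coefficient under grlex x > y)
First, deg p = 3. The shape is more complex than any degree-2 curve.
Finally, the integer polynomial consistent with all of this is the stated p.

3*y^3 - x*y + y^2 + 2*x + 1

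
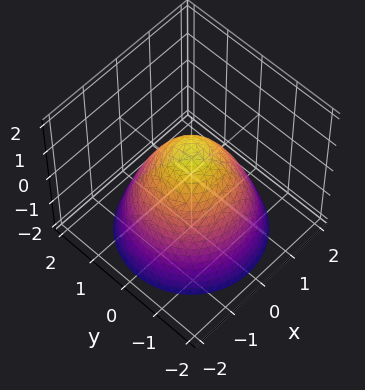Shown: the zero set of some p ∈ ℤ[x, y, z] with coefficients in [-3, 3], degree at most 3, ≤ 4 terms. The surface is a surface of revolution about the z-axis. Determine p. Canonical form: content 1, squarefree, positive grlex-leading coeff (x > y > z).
x^2 + y^2 + z - 1

First, the degree is 2 — no degree-1 surface has this shape.
Next, by symmetry, the z-axis is an axis of rotation, so x and y enter only as x² + y².
Next, observable constraints: the y-axis gridline crossings are at y ∈ {-1, 1}; among the integer gridlines, it crosses the x-axis at x ∈ {-1, 1}.
Finally, matching integer coefficients to the picture gives p.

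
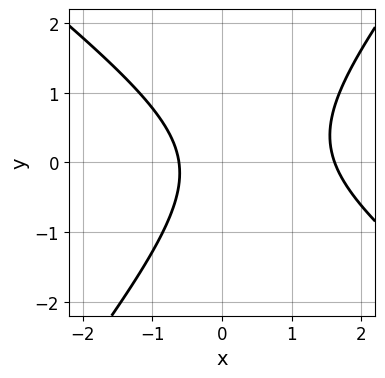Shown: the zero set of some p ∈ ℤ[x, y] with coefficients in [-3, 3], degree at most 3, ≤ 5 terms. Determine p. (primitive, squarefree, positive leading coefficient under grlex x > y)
deg p = 2. A generic line meets the curve in up to 2 points.
Against the integer gridlines: the curve avoids every integer y-axis point in the box.
Matching integer coefficients to the picture gives p.

2*x^2 + x*y - 2*y^2 - 2*x - 2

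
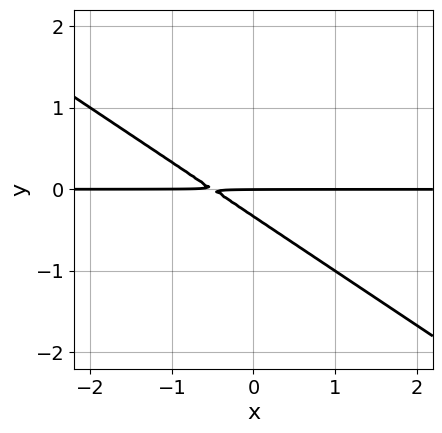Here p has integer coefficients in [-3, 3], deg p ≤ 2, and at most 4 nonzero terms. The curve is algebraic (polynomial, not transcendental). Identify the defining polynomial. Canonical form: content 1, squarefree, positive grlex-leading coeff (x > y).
2*x*y + 3*y^2 + y

First, deg p = 2. A generic line meets the curve in up to 2 points.
Then, from the axis intercepts and sections: every point of the x-axis in the box is on the curve; one y-axis crossing is at y = 0.
Finally, together with the visible shape, these determine p as stated.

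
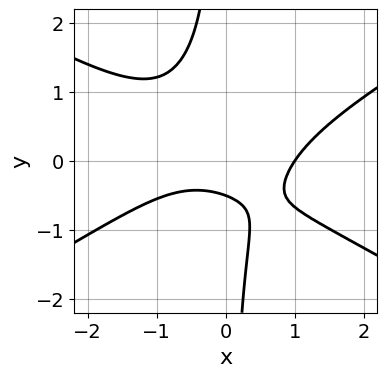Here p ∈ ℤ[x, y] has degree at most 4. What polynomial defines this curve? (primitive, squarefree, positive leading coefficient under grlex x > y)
x^3 - 3*x*y^2 - 2*y - 1

1. Degree: the shape is more complex than any degree-2 curve, so deg p = 3.
2. Checking where it meets the axes: it meets the x-axis at x = 1 (among the integer gridlines).
3. Matching integer coefficients to the picture gives p.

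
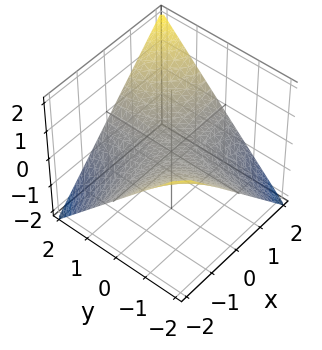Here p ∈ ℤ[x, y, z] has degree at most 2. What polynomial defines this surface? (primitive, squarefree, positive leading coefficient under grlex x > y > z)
Degree: a hyperbolic paraboloid; a quadric, so deg p = 2.
Checking where it meets the axes: one z-axis crossing is at z = 0; every point of the x-axis in the box is on the surface; every point of the y-axis in the box is on the surface.
Fitting integer coefficients to these (and the overall shape) gives p.

x*y - 2*z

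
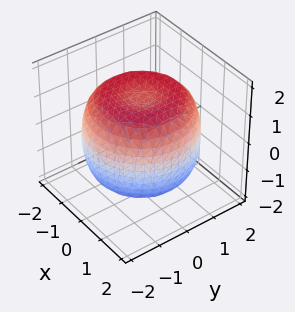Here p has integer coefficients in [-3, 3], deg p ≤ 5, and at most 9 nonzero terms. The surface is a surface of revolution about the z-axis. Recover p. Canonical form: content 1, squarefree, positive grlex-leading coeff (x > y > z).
First, deg p = 4. The shape is more complex than any degree-3 surface.
Then, symmetries: the surface is invariant under rotation about z: p = q(x² + y², z).
Then, from the visible intercepts: a circular section at z = -1 has radius between 1 and 2.
Finally, these observations pin down the coefficients.

x^4 + 2*x^2*y^2 + y^4 - 2*x^2 - 2*y^2 + 2*z^2 - 3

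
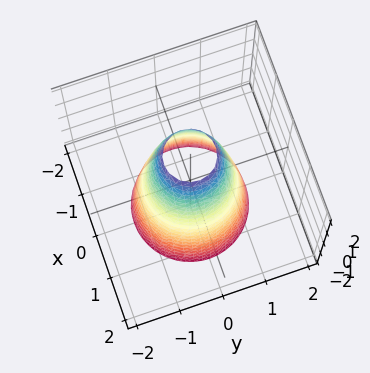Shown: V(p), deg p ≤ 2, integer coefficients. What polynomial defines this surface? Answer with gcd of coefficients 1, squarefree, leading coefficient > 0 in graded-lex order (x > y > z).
First, the degree is 2 — no degree-1 surface has this shape.
Next, symmetry: every cross-section ⟂ z is a circle, so x, y appear only via x² + y².
Next, from the visible intercepts: a circular section at z = 0 has radius exactly 1; the x-axis gridline crossings are at x ∈ {-1, 1}; among the integer gridlines, it crosses the y-axis at y ∈ {-1, 1}; it misses every integer gridline on the z-axis.
Finally, the integer polynomial consistent with all of this is the stated p.

3*x^2 + 3*y^2 + z - 3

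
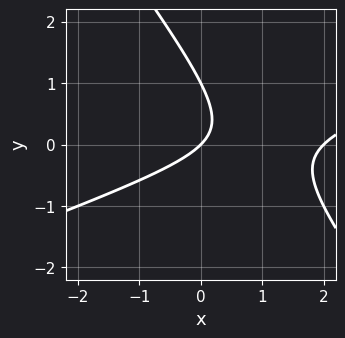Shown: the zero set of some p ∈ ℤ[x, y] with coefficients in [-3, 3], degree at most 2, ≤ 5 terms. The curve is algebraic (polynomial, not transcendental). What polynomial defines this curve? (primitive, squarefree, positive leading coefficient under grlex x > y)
Degree: a generic line meets the curve in up to 2 points, so deg p = 2.
Against the integer gridlines: among the integer gridlines, it crosses the x-axis at x ∈ {0, 2}; the y-axis gridline crossings are at y ∈ {0, 1}.
The integer polynomial consistent with all of this is the stated p.

x^2 - 2*x*y - 2*y^2 - 2*x + 2*y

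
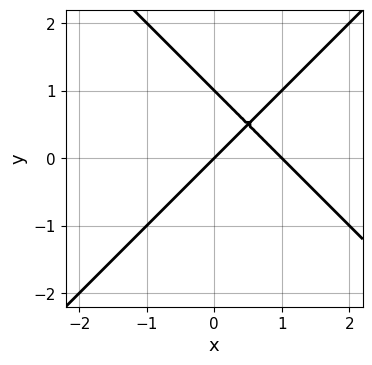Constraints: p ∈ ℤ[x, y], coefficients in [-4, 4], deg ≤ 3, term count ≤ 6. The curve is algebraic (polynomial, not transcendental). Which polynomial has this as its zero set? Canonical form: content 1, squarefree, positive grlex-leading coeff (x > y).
x^2 - y^2 - x + y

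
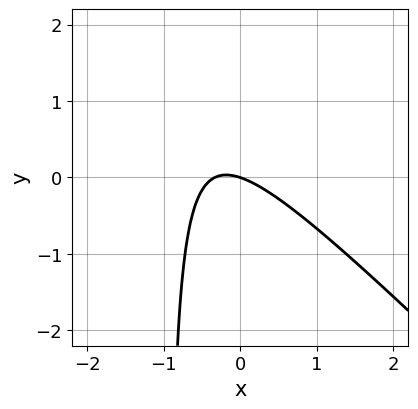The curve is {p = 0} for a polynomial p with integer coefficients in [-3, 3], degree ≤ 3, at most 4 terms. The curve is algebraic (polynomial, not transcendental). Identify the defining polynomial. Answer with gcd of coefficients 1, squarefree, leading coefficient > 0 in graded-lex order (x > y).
3*x^2 + 3*x*y + x + 3*y

The degree is 2 — a generic line meets the curve in up to 2 points.
Checking where it meets the axes: one y-axis crossing is at y = 0; one x-axis crossing is at x = 0.
Matching integer coefficients to the picture gives p.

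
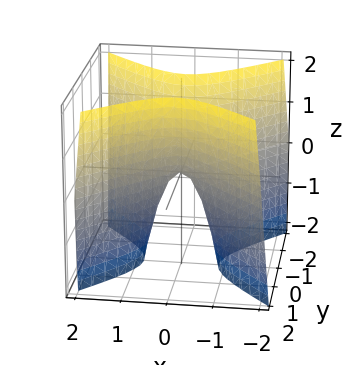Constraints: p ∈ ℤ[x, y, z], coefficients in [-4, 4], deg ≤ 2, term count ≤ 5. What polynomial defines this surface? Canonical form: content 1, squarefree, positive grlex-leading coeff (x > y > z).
3*x^2 - 3*y^2 + z

1. The degree is 2 — a saddle surface; a quadric.
2. Symmetries: it's symmetric under y → −y, forcing even powers of y; the x ↦ −x reflection is a symmetry, so x appears only in even powers.
3. Reading off the gridlines: it meets the z-axis at z = 0 (among the integer gridlines); it meets the x-axis at x = 0 (among the integer gridlines); it meets the y-axis at y = 0 (among the integer gridlines).
4. Assembling these constraints gives the stated polynomial.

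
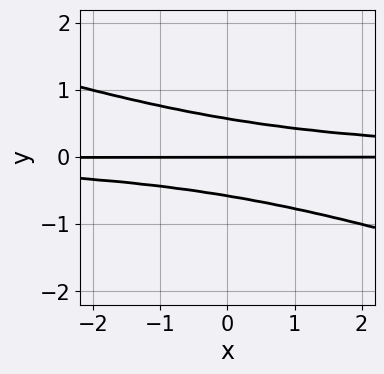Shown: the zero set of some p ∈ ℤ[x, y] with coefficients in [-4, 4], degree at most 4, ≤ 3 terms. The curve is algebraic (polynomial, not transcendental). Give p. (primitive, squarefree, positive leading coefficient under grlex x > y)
x*y^2 + 3*y^3 - y

First, deg p = 3. A generic line meets the curve in up to 3 points.
Next, from the visible intercepts: one y-axis crossing is at y = 0; the visible x-axis segment lies entirely on the curve.
Finally, the integer polynomial consistent with all of this is the stated p.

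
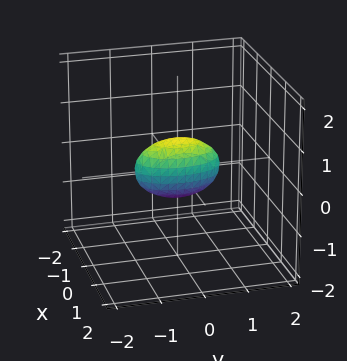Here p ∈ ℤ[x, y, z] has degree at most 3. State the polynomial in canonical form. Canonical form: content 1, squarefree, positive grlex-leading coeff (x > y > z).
First, degree: bounded and convex; a quadric, so deg p = 2.
Then, symmetries: it's symmetric under x → −x, forcing even powers of x; mirror symmetry y ↦ −y ⇒ only even powers of y; mirror symmetry z ↦ −z ⇒ only even powers of z.
Next, observable constraints: the y-axis gridline crossings are at y ∈ {-1, 1}.
Finally, assembling these constraints gives the stated polynomial.

3*x^2 + y^2 + 2*z^2 - 1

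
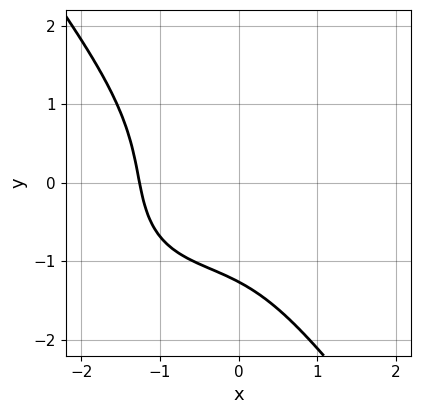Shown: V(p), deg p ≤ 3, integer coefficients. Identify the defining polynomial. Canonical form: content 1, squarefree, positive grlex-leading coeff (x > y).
(a) Degree: a generic line meets the curve in up to 3 points, so deg p = 3.
(b) The integer polynomial consistent with all of this is the stated p.

x^3 - x^2*y + y^3 - 2*x*y + 2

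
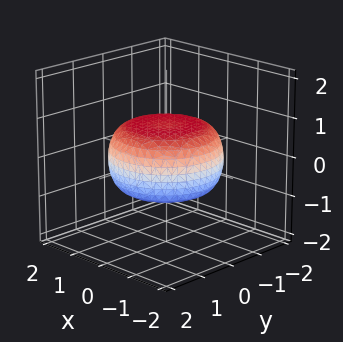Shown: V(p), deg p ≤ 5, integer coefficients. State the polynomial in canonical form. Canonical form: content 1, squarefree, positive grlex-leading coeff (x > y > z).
First, the degree is 4 — no degree-3 surface has this shape.
Then, symmetry: the z-axis is an axis of rotation, so x and y enter only as x² + y².
Next, reading off the gridlines: a circular section at z = 0 has radius between 1 and 2.
Finally, assembling these constraints gives the stated polynomial.

x^4 + 2*x^2*y^2 + y^4 - x^2 - y^2 + 3*z^2 - 2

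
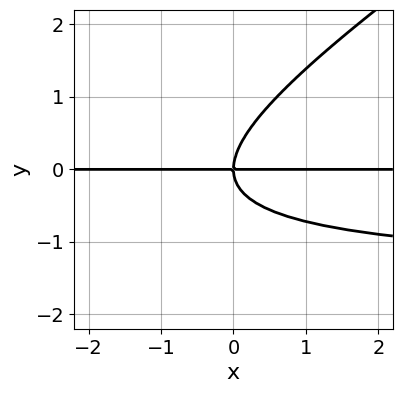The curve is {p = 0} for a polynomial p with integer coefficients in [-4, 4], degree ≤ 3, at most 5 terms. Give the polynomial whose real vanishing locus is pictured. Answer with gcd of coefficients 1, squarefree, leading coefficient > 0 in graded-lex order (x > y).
2*x*y^2 - 3*y^3 + 3*x*y

1. Degree: a generic line meets the curve in up to 3 points, so deg p = 3.
2. Observable constraints: it meets the y-axis at y = 0 (among the integer gridlines); the visible x-axis segment lies entirely on the curve.
3. These observations pin down the coefficients.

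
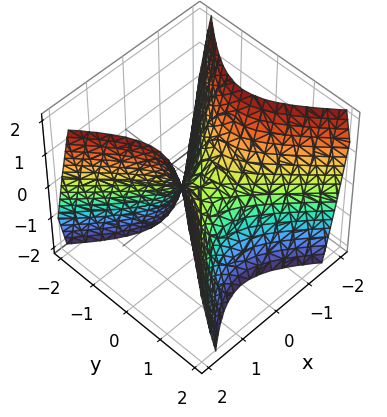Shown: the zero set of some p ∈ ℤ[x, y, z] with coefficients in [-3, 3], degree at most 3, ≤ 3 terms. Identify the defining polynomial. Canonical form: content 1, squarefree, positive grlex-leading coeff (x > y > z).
3*x^2 - 3*y^2 - 2*z

1. Degree: a hyperbolic paraboloid; a quadric, so deg p = 2.
2. Symmetries: mirror symmetry y ↦ −y ⇒ only even powers of y; the x ↦ −x reflection is a symmetry, so x appears only in even powers.
3. From the axis intercepts and sections: it meets the z-axis at z = 0 (among the integer gridlines); one x-axis crossing is at x = 0; it crosses the y-axis at the gridline y = 0.
4. Solving for integer coefficients yields p as stated.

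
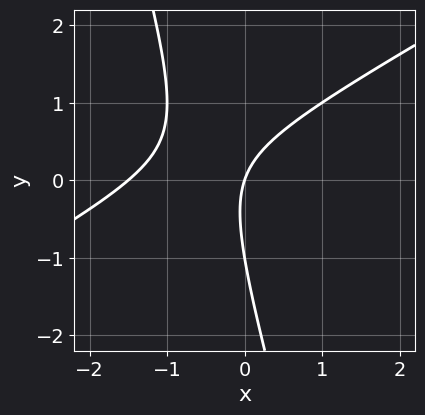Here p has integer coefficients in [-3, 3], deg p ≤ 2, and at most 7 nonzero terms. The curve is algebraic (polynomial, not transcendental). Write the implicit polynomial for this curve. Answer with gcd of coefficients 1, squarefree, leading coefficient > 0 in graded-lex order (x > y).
2*x^2 - 3*x*y - y^2 + 3*x - y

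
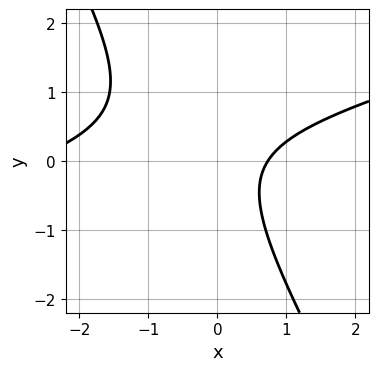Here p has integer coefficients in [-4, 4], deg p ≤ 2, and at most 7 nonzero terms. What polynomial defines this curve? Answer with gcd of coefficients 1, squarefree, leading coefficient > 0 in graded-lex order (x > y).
x^2 - 3*x*y - 2*y^2 + 2*x - 2

First, the degree is 2 — a generic line meets the curve in up to 2 points.
Then, against the integer gridlines: no y-intercept at any integer in the box.
Finally, together with the visible shape, these determine p as stated.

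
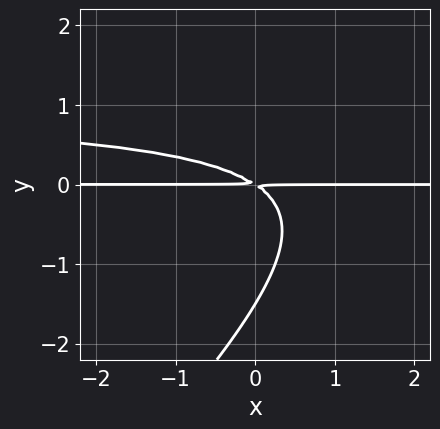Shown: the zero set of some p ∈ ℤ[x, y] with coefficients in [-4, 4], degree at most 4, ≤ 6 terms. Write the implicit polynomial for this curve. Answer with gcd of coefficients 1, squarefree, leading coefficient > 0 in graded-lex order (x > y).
1. The degree is 3 — the shape is more complex than any degree-2 curve.
2. Reading off the gridlines: every point of the x-axis in the box is on the curve.
3. Putting this together gives p.

2*x*y^2 - 2*y^3 - 2*x*y - 3*y^2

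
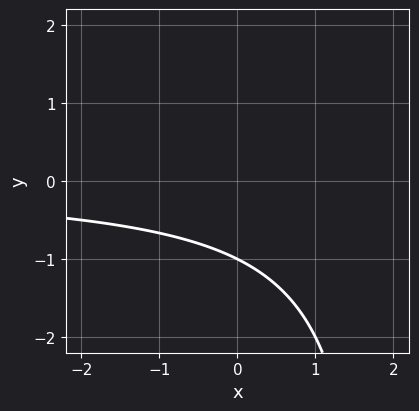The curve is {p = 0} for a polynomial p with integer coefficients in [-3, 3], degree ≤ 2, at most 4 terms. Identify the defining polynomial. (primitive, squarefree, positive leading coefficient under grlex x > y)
deg p = 2. A generic line meets the curve in up to 2 points.
From the visible intercepts: it crosses the y-axis at the gridline y = -1; no x-intercept at any integer in the box.
Putting this together gives p.

x*y - 2*y - 2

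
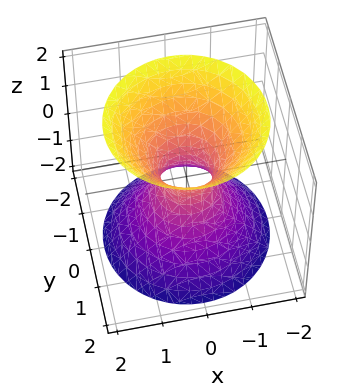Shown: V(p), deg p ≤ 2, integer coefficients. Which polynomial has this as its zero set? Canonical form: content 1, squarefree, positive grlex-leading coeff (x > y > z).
First, degree: a generic line meets the surface in up to 2 points, so deg p = 2.
Then, by symmetry, the z-axis is an axis of rotation, so x and y enter only as x² + y².
Next, observable constraints: the surface avoids every integer z-axis point in the box; a circular section at z = 1 has radius exactly 1.
Finally, solving for integer coefficients yields p as stated.

3*x^2 + 3*y^2 - 2*z^2 - 1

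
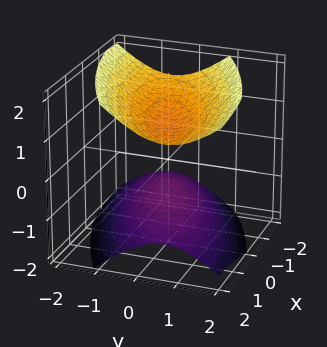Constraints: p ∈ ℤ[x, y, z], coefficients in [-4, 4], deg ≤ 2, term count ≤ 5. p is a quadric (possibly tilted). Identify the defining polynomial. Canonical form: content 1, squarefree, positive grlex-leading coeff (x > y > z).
x^2 - 2*x*y + 3*y^2 - 3*z^2 + 2

First, I count 2 distinct pieces. Treating them together as one polynomial.
Next, deg p = 2. No degree-1 surface has this shape.
Then, checking where it meets the axes: no x-intercept at any integer in the box; the surface avoids every integer y-axis point in the box.
Finally, putting this together gives p.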